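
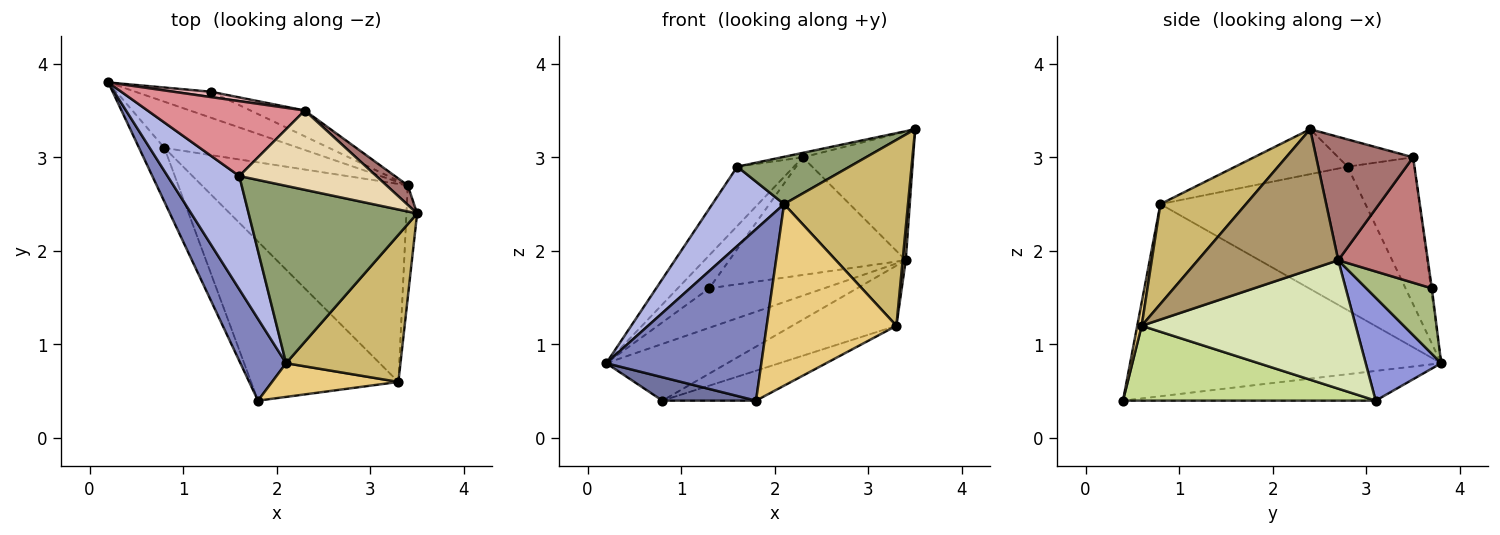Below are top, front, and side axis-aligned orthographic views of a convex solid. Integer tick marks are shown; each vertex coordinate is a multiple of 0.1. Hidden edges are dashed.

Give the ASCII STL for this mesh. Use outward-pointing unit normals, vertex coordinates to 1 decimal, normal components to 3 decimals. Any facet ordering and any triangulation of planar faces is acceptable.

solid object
 facet normal -0.733 -0.271 -0.624
  outer loop
   vertex 0.8 3.1 0.4
   vertex 1.8 0.4 0.4
   vertex 0.2 3.8 0.8
  endloop
 endfacet
 facet normal -0.875 -0.436 0.208
  outer loop
   vertex 2.1 0.8 2.5
   vertex 0.2 3.8 0.8
   vertex 1.8 0.4 0.4
  endloop
 endfacet
 facet normal 0.435 0.698 -0.569
  outer loop
   vertex 3.4 2.7 1.9
   vertex 0.8 3.1 0.4
   vertex 0.2 3.8 0.8
  endloop
 endfacet
 facet normal -0.854 -0.299 0.427
  outer loop
   vertex 1.6 2.8 2.9
   vertex 0.2 3.8 0.8
   vertex 2.1 0.8 2.5
  endloop
 endfacet
 facet normal -0.250 -0.250 0.936
  outer loop
   vertex 1.6 2.8 2.9
   vertex 2.1 0.8 2.5
   vertex 3.5 2.4 3.3
  endloop
 endfacet
 facet normal 0.430 0.754 -0.497
  outer loop
   vertex 1.3 3.7 1.6
   vertex 3.4 2.7 1.9
   vertex 0.2 3.8 0.8
  endloop
 endfacet
 facet normal 0.447 0.165 -0.879
  outer loop
   vertex 3.3 0.6 1.2
   vertex 1.8 0.4 0.4
   vertex 0.8 3.1 0.4
  endloop
 endfacet
 facet normal 0.512 0.249 -0.822
  outer loop
   vertex 3.3 0.6 1.2
   vertex 0.8 3.1 0.4
   vertex 3.4 2.7 1.9
  endloop
 endfacet
 facet normal 0.997 -0.022 -0.076
  outer loop
   vertex 3.3 0.6 1.2
   vertex 3.4 2.7 1.9
   vertex 3.5 2.4 3.3
  endloop
 endfacet
 facet normal 0.476 -0.690 0.546
  outer loop
   vertex 3.3 0.6 1.2
   vertex 3.5 2.4 3.3
   vertex 2.1 0.8 2.5
  endloop
 endfacet
 facet normal 0.034 -0.983 0.182
  outer loop
   vertex 3.3 0.6 1.2
   vertex 2.1 0.8 2.5
   vertex 1.8 0.4 0.4
  endloop
 endfacet
 facet normal -0.195 0.055 0.979
  outer loop
   vertex 2.3 3.5 3.0
   vertex 1.6 2.8 2.9
   vertex 3.5 2.4 3.3
  endloop
 endfacet
 facet normal 0.656 0.746 0.113
  outer loop
   vertex 2.3 3.5 3.0
   vertex 3.5 2.4 3.3
   vertex 3.4 2.7 1.9
  endloop
 endfacet
 facet normal 0.444 0.875 -0.192
  outer loop
   vertex 2.3 3.5 3.0
   vertex 3.4 2.7 1.9
   vertex 1.3 3.7 1.6
  endloop
 endfacet
 facet normal -0.591 0.501 0.632
  outer loop
   vertex 2.3 3.5 3.0
   vertex 0.2 3.8 0.8
   vertex 1.6 2.8 2.9
  endloop
 endfacet
 facet normal -0.027 0.987 0.160
  outer loop
   vertex 2.3 3.5 3.0
   vertex 1.3 3.7 1.6
   vertex 0.2 3.8 0.8
  endloop
 endfacet
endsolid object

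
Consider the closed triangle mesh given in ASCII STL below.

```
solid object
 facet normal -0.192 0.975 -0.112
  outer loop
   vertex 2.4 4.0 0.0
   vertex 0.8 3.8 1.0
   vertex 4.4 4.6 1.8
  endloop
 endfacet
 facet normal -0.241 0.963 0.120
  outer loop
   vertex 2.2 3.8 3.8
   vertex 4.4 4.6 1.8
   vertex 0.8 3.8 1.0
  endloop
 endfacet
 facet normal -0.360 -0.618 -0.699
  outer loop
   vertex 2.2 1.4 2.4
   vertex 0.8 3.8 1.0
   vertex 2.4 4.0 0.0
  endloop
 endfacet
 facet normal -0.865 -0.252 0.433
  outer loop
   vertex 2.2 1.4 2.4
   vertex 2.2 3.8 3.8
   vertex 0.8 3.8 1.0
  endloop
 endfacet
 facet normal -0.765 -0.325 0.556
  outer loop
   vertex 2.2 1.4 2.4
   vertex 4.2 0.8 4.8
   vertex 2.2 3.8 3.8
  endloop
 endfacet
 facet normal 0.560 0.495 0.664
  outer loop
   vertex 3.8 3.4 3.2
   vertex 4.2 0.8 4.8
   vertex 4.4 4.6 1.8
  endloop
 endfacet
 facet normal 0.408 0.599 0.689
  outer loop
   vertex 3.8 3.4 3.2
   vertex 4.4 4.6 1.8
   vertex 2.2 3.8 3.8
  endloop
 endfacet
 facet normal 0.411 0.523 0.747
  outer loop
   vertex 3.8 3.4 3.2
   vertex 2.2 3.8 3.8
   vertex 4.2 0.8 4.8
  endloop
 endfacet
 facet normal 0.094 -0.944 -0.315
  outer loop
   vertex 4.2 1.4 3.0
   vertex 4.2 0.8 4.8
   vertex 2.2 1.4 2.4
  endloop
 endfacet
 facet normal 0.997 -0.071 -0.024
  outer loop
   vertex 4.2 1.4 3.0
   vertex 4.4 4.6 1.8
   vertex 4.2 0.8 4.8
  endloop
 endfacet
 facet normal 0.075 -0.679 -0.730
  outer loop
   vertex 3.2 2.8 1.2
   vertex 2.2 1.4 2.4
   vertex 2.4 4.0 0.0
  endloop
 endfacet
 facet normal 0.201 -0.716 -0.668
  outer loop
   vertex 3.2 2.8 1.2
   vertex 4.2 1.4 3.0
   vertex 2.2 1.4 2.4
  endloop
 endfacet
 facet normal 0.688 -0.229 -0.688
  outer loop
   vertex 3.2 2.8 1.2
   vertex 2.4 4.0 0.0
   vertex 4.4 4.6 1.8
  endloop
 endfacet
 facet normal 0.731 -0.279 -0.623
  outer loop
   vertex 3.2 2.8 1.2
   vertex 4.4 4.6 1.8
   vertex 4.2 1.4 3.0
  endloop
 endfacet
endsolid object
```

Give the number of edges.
21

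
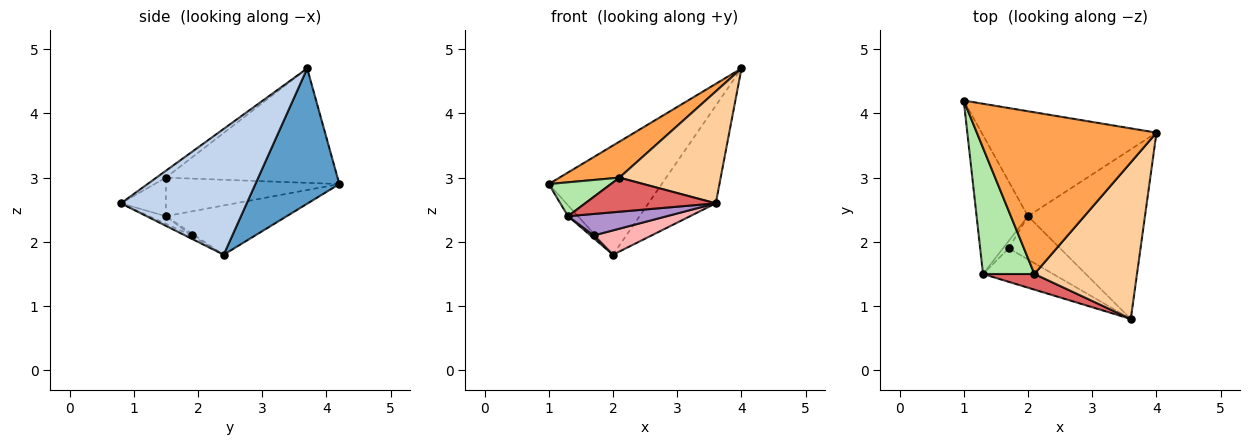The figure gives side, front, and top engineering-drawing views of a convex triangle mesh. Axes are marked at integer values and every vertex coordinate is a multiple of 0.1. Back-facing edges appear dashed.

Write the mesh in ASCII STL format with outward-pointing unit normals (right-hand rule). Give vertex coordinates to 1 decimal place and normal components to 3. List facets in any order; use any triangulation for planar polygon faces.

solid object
 facet normal 0.472 0.636 -0.611
  outer loop
   vertex 2.0 2.4 1.8
   vertex 1.0 4.2 2.9
   vertex 4.0 3.7 4.7
  endloop
 endfacet
 facet normal 0.682 0.365 -0.634
  outer loop
   vertex 2.0 2.4 1.8
   vertex 4.0 3.7 4.7
   vertex 3.6 0.8 2.6
  endloop
 endfacet
 facet normal -0.528 -0.184 0.829
  outer loop
   vertex 2.1 1.5 3.0
   vertex 4.0 3.7 4.7
   vertex 1.0 4.2 2.9
  endloop
 endfacet
 facet normal -0.054 -0.581 0.812
  outer loop
   vertex 2.1 1.5 3.0
   vertex 3.6 0.8 2.6
   vertex 4.0 3.7 4.7
  endloop
 endfacet
 facet normal -0.691 0.057 -0.721
  outer loop
   vertex 1.3 1.5 2.4
   vertex 1.0 4.2 2.9
   vertex 2.0 2.4 1.8
  endloop
 endfacet
 facet normal -0.587 -0.210 0.782
  outer loop
   vertex 1.3 1.5 2.4
   vertex 2.1 1.5 3.0
   vertex 1.0 4.2 2.9
  endloop
 endfacet
 facet normal -0.299 -0.867 0.398
  outer loop
   vertex 1.3 1.5 2.4
   vertex 3.6 0.8 2.6
   vertex 2.1 1.5 3.0
  endloop
 endfacet
 facet normal -0.054 -0.490 -0.870
  outer loop
   vertex 1.7 1.9 2.1
   vertex 2.0 2.4 1.8
   vertex 3.6 0.8 2.6
  endloop
 endfacet
 facet normal -0.091 -0.538 -0.838
  outer loop
   vertex 1.7 1.9 2.1
   vertex 3.6 0.8 2.6
   vertex 1.3 1.5 2.4
  endloop
 endfacet
 facet normal -0.331 -0.331 -0.883
  outer loop
   vertex 1.7 1.9 2.1
   vertex 1.3 1.5 2.4
   vertex 2.0 2.4 1.8
  endloop
 endfacet
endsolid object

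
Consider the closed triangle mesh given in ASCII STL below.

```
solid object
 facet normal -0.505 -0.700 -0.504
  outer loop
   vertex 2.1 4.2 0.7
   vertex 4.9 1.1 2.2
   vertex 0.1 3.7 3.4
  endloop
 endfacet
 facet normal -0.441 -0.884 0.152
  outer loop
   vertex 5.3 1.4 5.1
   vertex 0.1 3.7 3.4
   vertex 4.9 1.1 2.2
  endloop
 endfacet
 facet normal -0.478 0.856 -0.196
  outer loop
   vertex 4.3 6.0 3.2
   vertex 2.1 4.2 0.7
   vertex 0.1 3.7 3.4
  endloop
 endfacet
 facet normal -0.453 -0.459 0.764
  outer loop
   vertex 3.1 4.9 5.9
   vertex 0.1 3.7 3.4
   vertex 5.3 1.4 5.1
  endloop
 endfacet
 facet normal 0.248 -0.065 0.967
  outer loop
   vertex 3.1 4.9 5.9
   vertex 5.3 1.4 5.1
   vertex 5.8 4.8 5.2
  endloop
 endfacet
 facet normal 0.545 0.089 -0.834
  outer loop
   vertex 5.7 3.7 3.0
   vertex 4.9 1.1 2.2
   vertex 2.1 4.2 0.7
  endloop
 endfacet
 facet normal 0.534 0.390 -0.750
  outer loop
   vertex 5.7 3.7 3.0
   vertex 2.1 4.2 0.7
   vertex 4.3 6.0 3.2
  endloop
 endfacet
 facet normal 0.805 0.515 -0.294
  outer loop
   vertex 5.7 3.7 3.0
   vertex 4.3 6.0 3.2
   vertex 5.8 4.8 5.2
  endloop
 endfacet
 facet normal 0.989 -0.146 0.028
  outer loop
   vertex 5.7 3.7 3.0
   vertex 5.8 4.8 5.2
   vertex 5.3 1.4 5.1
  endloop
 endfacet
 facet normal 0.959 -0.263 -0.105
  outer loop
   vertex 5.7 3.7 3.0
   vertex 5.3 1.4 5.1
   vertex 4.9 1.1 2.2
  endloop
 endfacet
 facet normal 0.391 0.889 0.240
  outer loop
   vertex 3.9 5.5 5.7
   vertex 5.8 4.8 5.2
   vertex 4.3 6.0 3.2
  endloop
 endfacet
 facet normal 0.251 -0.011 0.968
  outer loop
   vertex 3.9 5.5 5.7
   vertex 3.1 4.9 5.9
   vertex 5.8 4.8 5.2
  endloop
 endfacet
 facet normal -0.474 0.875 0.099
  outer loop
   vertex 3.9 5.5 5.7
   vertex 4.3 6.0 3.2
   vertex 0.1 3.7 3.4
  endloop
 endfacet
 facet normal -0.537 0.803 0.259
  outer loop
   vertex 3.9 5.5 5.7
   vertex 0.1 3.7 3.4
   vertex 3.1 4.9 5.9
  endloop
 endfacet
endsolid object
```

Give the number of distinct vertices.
9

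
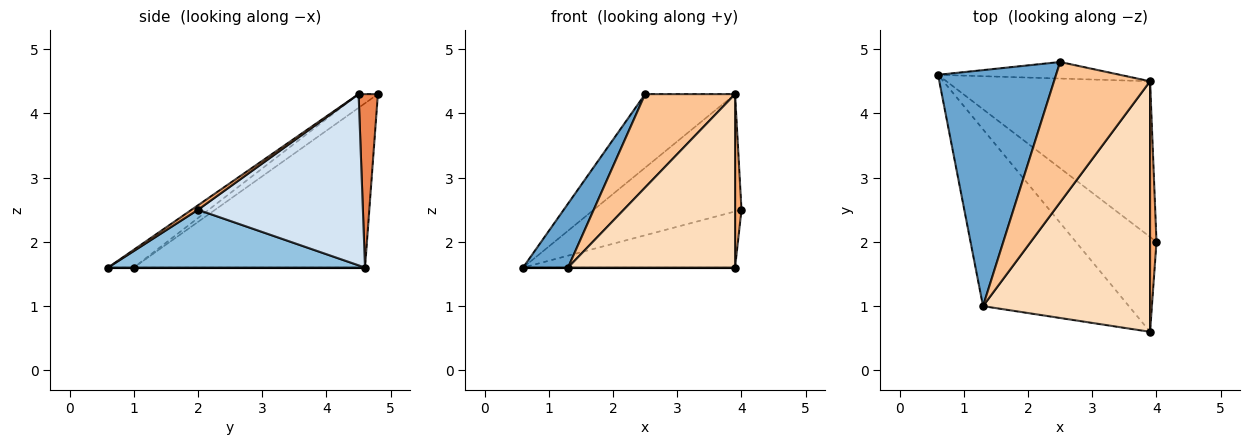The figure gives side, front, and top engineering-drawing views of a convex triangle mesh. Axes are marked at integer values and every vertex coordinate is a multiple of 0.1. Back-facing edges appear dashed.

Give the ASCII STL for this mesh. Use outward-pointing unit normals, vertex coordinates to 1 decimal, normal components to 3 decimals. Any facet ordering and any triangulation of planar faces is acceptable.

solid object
 facet normal -0.802 -0.156 0.576
  outer loop
   vertex 2.5 4.8 4.3
   vertex 0.6 4.6 1.6
   vertex 1.3 1.0 1.6
  endloop
 endfacet
 facet normal 0.525 0.433 -0.732
  outer loop
   vertex 3.9 0.6 1.6
   vertex 0.6 4.6 1.6
   vertex 4.0 2.0 2.5
  endloop
 endfacet
 facet normal 0.000 0.000 -1.000
  outer loop
   vertex 3.9 0.6 1.6
   vertex 1.3 1.0 1.6
   vertex 0.6 4.6 1.6
  endloop
 endfacet
 facet normal 0.558 0.500 -0.663
  outer loop
   vertex 3.9 4.5 4.3
   vertex 4.0 2.0 2.5
   vertex 0.6 4.6 1.6
  endloop
 endfacet
 facet normal 0.205 0.955 -0.215
  outer loop
   vertex 3.9 4.5 4.3
   vertex 0.6 4.6 1.6
   vertex 2.5 4.8 4.3
  endloop
 endfacet
 facet normal 0.495 -0.495 0.715
  outer loop
   vertex 3.9 4.5 4.3
   vertex 3.9 0.6 1.6
   vertex 4.0 2.0 2.5
  endloop
 endfacet
 facet normal -0.118 -0.550 0.827
  outer loop
   vertex 3.9 4.5 4.3
   vertex 2.5 4.8 4.3
   vertex 1.3 1.0 1.6
  endloop
 endfacet
 facet normal -0.087 -0.567 0.819
  outer loop
   vertex 3.9 4.5 4.3
   vertex 1.3 1.0 1.6
   vertex 3.9 0.6 1.6
  endloop
 endfacet
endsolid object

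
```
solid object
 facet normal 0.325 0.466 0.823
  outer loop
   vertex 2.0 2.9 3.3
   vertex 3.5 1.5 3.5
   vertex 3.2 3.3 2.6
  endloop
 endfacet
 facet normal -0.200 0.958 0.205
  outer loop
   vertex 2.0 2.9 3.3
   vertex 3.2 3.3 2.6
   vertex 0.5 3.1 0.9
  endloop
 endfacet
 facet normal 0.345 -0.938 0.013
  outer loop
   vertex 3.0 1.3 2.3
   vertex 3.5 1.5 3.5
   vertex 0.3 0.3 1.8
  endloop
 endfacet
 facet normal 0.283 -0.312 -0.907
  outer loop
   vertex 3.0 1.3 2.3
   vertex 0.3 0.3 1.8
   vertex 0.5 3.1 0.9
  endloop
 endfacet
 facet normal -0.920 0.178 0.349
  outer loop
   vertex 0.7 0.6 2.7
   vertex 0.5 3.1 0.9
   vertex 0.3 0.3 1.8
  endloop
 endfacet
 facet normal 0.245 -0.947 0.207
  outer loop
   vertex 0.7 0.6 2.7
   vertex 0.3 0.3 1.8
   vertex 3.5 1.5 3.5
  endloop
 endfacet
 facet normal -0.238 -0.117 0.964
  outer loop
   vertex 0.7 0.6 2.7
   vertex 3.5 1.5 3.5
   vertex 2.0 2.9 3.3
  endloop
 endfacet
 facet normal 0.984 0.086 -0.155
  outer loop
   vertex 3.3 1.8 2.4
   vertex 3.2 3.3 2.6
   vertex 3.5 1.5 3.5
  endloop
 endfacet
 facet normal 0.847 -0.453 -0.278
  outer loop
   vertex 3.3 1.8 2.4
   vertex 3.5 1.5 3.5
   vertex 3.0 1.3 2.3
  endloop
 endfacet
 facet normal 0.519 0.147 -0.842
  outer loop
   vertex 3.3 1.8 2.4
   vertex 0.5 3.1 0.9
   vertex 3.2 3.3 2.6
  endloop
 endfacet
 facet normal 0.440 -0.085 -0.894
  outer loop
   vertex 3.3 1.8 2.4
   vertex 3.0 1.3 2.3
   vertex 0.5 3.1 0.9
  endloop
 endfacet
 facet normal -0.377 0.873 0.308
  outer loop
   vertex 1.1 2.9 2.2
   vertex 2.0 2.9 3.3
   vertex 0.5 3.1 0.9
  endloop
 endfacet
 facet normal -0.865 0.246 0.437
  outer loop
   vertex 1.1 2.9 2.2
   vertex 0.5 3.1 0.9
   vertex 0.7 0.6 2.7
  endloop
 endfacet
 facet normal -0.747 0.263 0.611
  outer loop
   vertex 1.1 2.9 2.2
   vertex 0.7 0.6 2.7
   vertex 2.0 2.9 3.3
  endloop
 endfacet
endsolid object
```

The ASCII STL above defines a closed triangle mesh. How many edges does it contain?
21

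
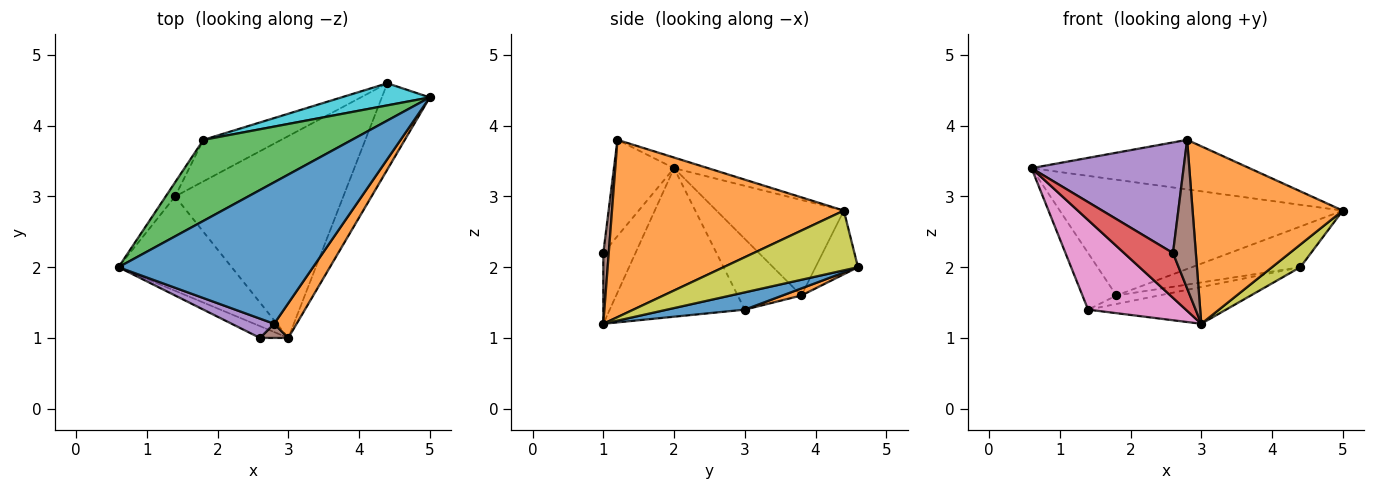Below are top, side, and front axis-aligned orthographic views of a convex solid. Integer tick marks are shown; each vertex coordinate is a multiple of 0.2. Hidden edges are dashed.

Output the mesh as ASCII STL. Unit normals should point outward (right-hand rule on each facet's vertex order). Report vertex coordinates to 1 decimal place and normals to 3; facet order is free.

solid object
 facet normal -0.051 0.330 0.943
  outer loop
   vertex 2.8 1.2 3.8
   vertex 5.0 4.4 2.8
   vertex 0.6 2.0 3.4
  endloop
 endfacet
 facet normal 0.835 -0.541 0.106
  outer loop
   vertex 2.8 1.2 3.8
   vertex 3.0 1.0 1.2
   vertex 5.0 4.4 2.8
  endloop
 endfacet
 facet normal -0.346 0.769 0.538
  outer loop
   vertex 1.8 3.8 1.6
   vertex 0.6 2.0 3.4
   vertex 5.0 4.4 2.8
  endloop
 endfacet
 facet normal -0.537 -0.816 -0.215
  outer loop
   vertex 2.6 1.0 2.2
   vertex 0.6 2.0 3.4
   vertex 3.0 1.0 1.2
  endloop
 endfacet
 facet normal -0.363 -0.918 0.160
  outer loop
   vertex 2.6 1.0 2.2
   vertex 2.8 1.2 3.8
   vertex 0.6 2.0 3.4
  endloop
 endfacet
 facet normal 0.231 -0.969 0.092
  outer loop
   vertex 2.6 1.0 2.2
   vertex 3.0 1.0 1.2
   vertex 2.8 1.2 3.8
  endloop
 endfacet
 facet normal -0.689 -0.499 -0.525
  outer loop
   vertex 1.4 3.0 1.4
   vertex 3.0 1.0 1.2
   vertex 0.6 2.0 3.4
  endloop
 endfacet
 facet normal -0.876 0.467 -0.117
  outer loop
   vertex 1.4 3.0 1.4
   vertex 0.6 2.0 3.4
   vertex 1.8 3.8 1.6
  endloop
 endfacet
 facet normal 0.770 -0.162 -0.618
  outer loop
   vertex 4.4 4.6 2.0
   vertex 5.0 4.4 2.8
   vertex 3.0 1.0 1.2
  endloop
 endfacet
 facet normal -0.325 0.831 0.452
  outer loop
   vertex 4.4 4.6 2.0
   vertex 1.8 3.8 1.6
   vertex 5.0 4.4 2.8
  endloop
 endfacet
 facet normal 0.101 0.178 -0.979
  outer loop
   vertex 4.4 4.6 2.0
   vertex 3.0 1.0 1.2
   vertex 1.4 3.0 1.4
  endloop
 endfacet
 facet normal 0.089 0.200 -0.976
  outer loop
   vertex 4.4 4.6 2.0
   vertex 1.4 3.0 1.4
   vertex 1.8 3.8 1.6
  endloop
 endfacet
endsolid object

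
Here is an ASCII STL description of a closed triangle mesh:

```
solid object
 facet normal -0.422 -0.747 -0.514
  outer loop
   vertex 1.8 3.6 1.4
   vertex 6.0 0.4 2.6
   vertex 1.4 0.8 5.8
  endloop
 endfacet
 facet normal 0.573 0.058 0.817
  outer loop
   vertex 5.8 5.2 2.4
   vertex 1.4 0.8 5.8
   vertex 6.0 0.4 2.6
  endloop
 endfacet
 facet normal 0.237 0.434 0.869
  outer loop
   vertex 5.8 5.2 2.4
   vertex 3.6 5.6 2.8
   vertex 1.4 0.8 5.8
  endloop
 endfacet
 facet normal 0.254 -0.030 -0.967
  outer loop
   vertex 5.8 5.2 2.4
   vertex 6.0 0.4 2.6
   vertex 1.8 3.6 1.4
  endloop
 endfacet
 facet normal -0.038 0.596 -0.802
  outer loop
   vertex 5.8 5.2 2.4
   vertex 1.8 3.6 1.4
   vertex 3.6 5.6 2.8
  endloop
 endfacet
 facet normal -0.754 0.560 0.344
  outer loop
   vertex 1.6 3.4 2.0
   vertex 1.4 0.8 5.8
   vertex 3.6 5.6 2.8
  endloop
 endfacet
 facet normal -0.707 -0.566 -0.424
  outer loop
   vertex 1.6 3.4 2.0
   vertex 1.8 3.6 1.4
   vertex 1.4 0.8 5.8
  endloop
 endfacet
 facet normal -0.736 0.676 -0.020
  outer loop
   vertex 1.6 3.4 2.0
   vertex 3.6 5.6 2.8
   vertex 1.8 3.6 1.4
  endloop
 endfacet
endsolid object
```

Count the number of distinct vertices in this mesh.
6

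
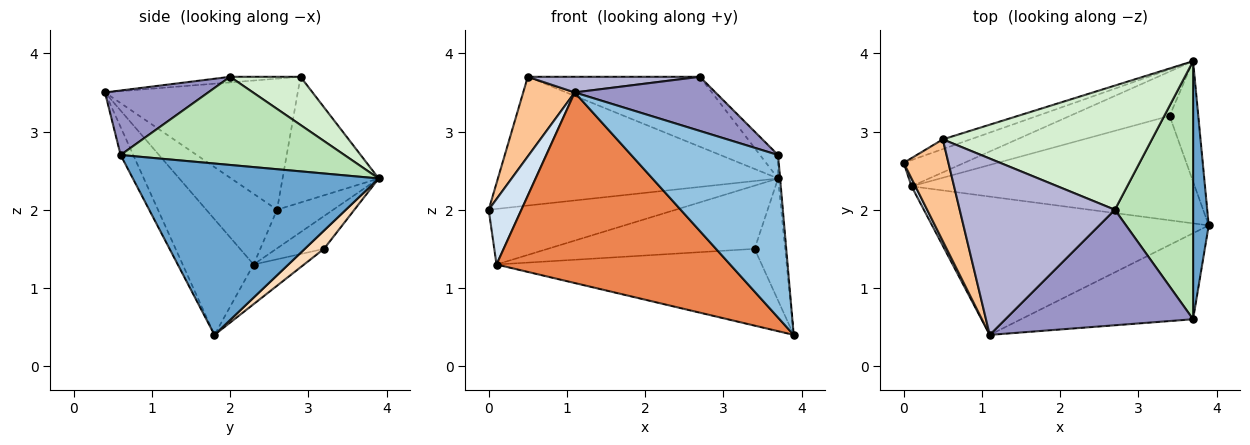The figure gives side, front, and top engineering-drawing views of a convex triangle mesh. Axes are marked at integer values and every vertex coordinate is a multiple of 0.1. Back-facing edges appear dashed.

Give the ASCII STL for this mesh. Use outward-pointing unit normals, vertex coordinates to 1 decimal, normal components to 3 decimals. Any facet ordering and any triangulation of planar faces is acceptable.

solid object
 facet normal 0.996 0.008 0.091
  outer loop
   vertex 3.7 0.6 2.7
   vertex 3.9 1.8 0.4
   vertex 3.7 3.9 2.4
  endloop
 endfacet
 facet normal -0.076 -0.881 -0.466
  outer loop
   vertex 3.7 0.6 2.7
   vertex 1.1 0.4 3.5
   vertex 3.9 1.8 0.4
  endloop
 endfacet
 facet normal -0.262 0.873 -0.412
  outer loop
   vertex 0.1 2.3 1.3
   vertex 0.0 2.6 2.0
   vertex 3.7 3.9 2.4
  endloop
 endfacet
 facet normal -0.907 -0.419 0.050
  outer loop
   vertex 0.1 2.3 1.3
   vertex 1.1 0.4 3.5
   vertex 0.0 2.6 2.0
  endloop
 endfacet
 facet normal -0.239 -0.786 -0.570
  outer loop
   vertex 0.1 2.3 1.3
   vertex 3.9 1.8 0.4
   vertex 1.1 0.4 3.5
  endloop
 endfacet
 facet normal -0.324 0.943 -0.071
  outer loop
   vertex 0.5 2.9 3.7
   vertex 3.7 3.9 2.4
   vertex 0.0 2.6 2.0
  endloop
 endfacet
 facet normal -0.917 -0.245 0.313
  outer loop
   vertex 0.5 2.9 3.7
   vertex 0.0 2.6 2.0
   vertex 1.1 0.4 3.5
  endloop
 endfacet
 facet normal 0.408 0.650 -0.641
  outer loop
   vertex 3.4 3.2 1.5
   vertex 3.7 3.9 2.4
   vertex 3.9 1.8 0.4
  endloop
 endfacet
 facet normal -0.112 0.589 -0.800
  outer loop
   vertex 3.4 3.2 1.5
   vertex 3.9 1.8 0.4
   vertex 0.1 2.3 1.3
  endloop
 endfacet
 facet normal -0.185 0.805 -0.564
  outer loop
   vertex 3.4 3.2 1.5
   vertex 0.1 2.3 1.3
   vertex 3.7 3.9 2.4
  endloop
 endfacet
 facet normal 0.747 0.060 0.662
  outer loop
   vertex 2.7 2.0 3.7
   vertex 3.7 0.6 2.7
   vertex 3.7 3.9 2.4
  endloop
 endfacet
 facet normal 0.197 0.481 0.854
  outer loop
   vertex 2.7 2.0 3.7
   vertex 3.7 3.9 2.4
   vertex 0.5 2.9 3.7
  endloop
 endfacet
 facet normal 0.297 -0.405 0.865
  outer loop
   vertex 2.7 2.0 3.7
   vertex 1.1 0.4 3.5
   vertex 3.7 0.6 2.7
  endloop
 endfacet
 facet normal -0.036 -0.088 0.995
  outer loop
   vertex 2.7 2.0 3.7
   vertex 0.5 2.9 3.7
   vertex 1.1 0.4 3.5
  endloop
 endfacet
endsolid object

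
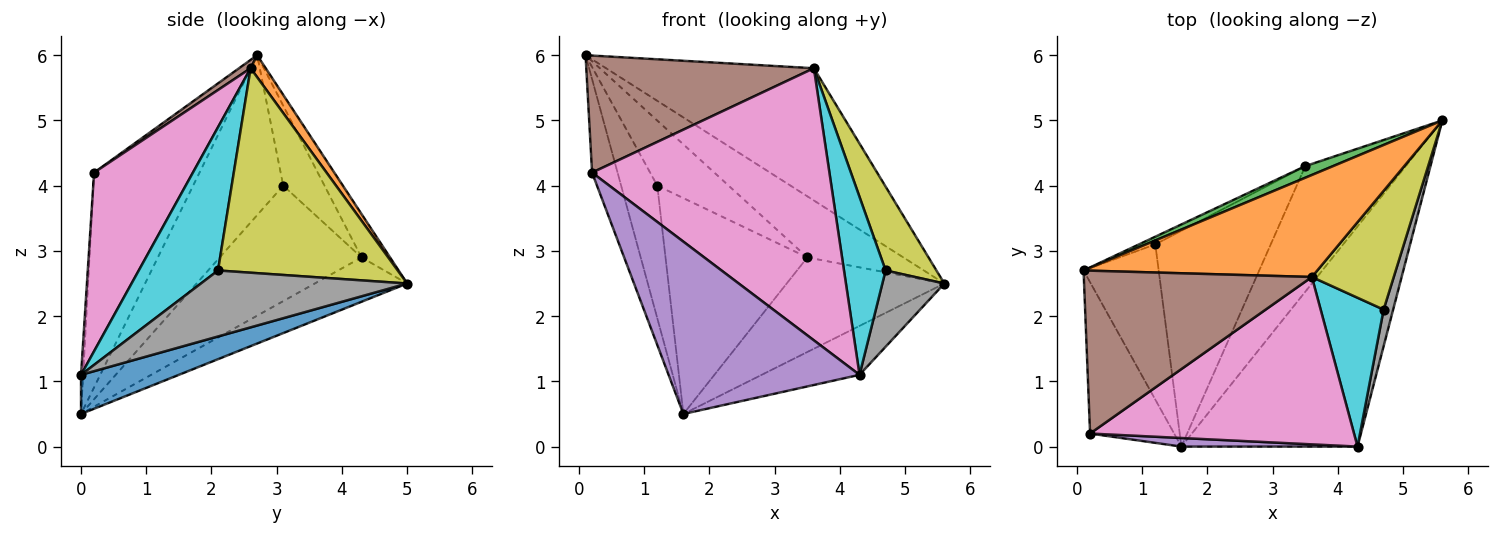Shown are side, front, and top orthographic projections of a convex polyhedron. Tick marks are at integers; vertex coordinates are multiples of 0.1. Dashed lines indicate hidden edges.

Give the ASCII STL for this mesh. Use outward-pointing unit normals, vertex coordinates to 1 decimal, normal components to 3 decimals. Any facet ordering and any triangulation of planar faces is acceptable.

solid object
 facet normal 0.212 0.212 -0.954
  outer loop
   vertex 1.6 0.0 0.5
   vertex 5.6 5.0 2.5
   vertex 4.3 0.0 1.1
  endloop
 endfacet
 facet normal 0.057 0.791 0.610
  outer loop
   vertex 3.6 2.6 5.8
   vertex 5.6 5.0 2.5
   vertex 0.1 2.7 6.0
  endloop
 endfacet
 facet normal -0.851 0.341 -0.400
  outer loop
   vertex 1.2 3.1 4.0
   vertex 1.6 0.0 0.5
   vertex 0.1 2.7 6.0
  endloop
 endfacet
 facet normal -0.908 0.220 -0.356
  outer loop
   vertex 0.2 0.2 4.2
   vertex 0.1 2.7 6.0
   vertex 1.6 0.0 0.5
  endloop
 endfacet
 facet normal -0.011 -0.999 0.050
  outer loop
   vertex 0.2 0.2 4.2
   vertex 1.6 0.0 0.5
   vertex 4.3 0.0 1.1
  endloop
 endfacet
 facet normal 0.030 -0.583 0.812
  outer loop
   vertex 0.2 0.2 4.2
   vertex 3.6 2.6 5.8
   vertex 0.1 2.7 6.0
  endloop
 endfacet
 facet normal 0.334 -0.803 0.494
  outer loop
   vertex 0.2 0.2 4.2
   vertex 4.3 0.0 1.1
   vertex 3.6 2.6 5.8
  endloop
 endfacet
 facet normal 0.949 -0.285 0.137
  outer loop
   vertex 4.7 2.1 2.7
   vertex 4.3 0.0 1.1
   vertex 5.6 5.0 2.5
  endloop
 endfacet
 facet normal 0.898 -0.254 0.360
  outer loop
   vertex 4.7 2.1 2.7
   vertex 5.6 5.0 2.5
   vertex 3.6 2.6 5.8
  endloop
 endfacet
 facet normal 0.825 -0.433 0.363
  outer loop
   vertex 4.7 2.1 2.7
   vertex 3.6 2.6 5.8
   vertex 4.3 0.0 1.1
  endloop
 endfacet
 facet normal -0.333 0.567 -0.753
  outer loop
   vertex 3.5 4.3 2.9
   vertex 5.6 5.0 2.5
   vertex 1.6 0.0 0.5
  endloop
 endfacet
 facet normal -0.577 0.577 -0.577
  outer loop
   vertex 3.5 4.3 2.9
   vertex 1.6 0.0 0.5
   vertex 1.2 3.1 4.0
  endloop
 endfacet
 facet normal -0.280 0.943 0.179
  outer loop
   vertex 3.5 4.3 2.9
   vertex 0.1 2.7 6.0
   vertex 5.6 5.0 2.5
  endloop
 endfacet
 facet normal -0.498 0.861 -0.102
  outer loop
   vertex 3.5 4.3 2.9
   vertex 1.2 3.1 4.0
   vertex 0.1 2.7 6.0
  endloop
 endfacet
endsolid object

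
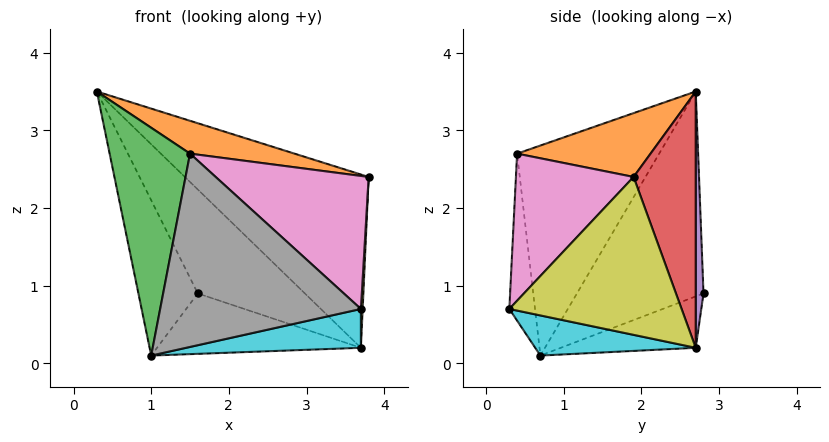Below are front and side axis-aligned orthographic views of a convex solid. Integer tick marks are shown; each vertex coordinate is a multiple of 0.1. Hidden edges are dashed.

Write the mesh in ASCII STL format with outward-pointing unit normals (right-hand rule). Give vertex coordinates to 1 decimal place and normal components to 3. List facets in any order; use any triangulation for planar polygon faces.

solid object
 facet normal -0.830 0.389 -0.400
  outer loop
   vertex 1.6 2.8 0.9
   vertex 1.0 0.7 0.1
   vertex 0.3 2.7 3.5
  endloop
 endfacet
 facet normal 0.252 -0.198 0.947
  outer loop
   vertex 1.5 0.4 2.7
   vertex 3.8 1.9 2.4
   vertex 0.3 2.7 3.5
  endloop
 endfacet
 facet normal -0.865 -0.490 0.110
  outer loop
   vertex 1.5 0.4 2.7
   vertex 0.3 2.7 3.5
   vertex 1.0 0.7 0.1
  endloop
 endfacet
 facet normal 0.304 0.900 0.313
  outer loop
   vertex 3.7 2.7 0.2
   vertex 0.3 2.7 3.5
   vertex 3.8 1.9 2.4
  endloop
 endfacet
 facet normal 0.072 0.995 0.074
  outer loop
   vertex 3.7 2.7 0.2
   vertex 1.6 2.8 0.9
   vertex 0.3 2.7 3.5
  endloop
 endfacet
 facet normal -0.271 0.409 -0.871
  outer loop
   vertex 3.7 2.7 0.2
   vertex 1.0 0.7 0.1
   vertex 1.6 2.8 0.9
  endloop
 endfacet
 facet normal 0.497 -0.646 0.579
  outer loop
   vertex 3.7 0.3 0.7
   vertex 3.8 1.9 2.4
   vertex 1.5 0.4 2.7
  endloop
 endfacet
 facet normal -0.126 -0.988 -0.090
  outer loop
   vertex 3.7 0.3 0.7
   vertex 1.5 0.4 2.7
   vertex 1.0 0.7 0.1
  endloop
 endfacet
 facet normal 0.999 -0.010 -0.049
  outer loop
   vertex 3.7 0.3 0.7
   vertex 3.7 2.7 0.2
   vertex 3.8 1.9 2.4
  endloop
 endfacet
 facet normal 0.184 -0.200 -0.962
  outer loop
   vertex 3.7 0.3 0.7
   vertex 1.0 0.7 0.1
   vertex 3.7 2.7 0.2
  endloop
 endfacet
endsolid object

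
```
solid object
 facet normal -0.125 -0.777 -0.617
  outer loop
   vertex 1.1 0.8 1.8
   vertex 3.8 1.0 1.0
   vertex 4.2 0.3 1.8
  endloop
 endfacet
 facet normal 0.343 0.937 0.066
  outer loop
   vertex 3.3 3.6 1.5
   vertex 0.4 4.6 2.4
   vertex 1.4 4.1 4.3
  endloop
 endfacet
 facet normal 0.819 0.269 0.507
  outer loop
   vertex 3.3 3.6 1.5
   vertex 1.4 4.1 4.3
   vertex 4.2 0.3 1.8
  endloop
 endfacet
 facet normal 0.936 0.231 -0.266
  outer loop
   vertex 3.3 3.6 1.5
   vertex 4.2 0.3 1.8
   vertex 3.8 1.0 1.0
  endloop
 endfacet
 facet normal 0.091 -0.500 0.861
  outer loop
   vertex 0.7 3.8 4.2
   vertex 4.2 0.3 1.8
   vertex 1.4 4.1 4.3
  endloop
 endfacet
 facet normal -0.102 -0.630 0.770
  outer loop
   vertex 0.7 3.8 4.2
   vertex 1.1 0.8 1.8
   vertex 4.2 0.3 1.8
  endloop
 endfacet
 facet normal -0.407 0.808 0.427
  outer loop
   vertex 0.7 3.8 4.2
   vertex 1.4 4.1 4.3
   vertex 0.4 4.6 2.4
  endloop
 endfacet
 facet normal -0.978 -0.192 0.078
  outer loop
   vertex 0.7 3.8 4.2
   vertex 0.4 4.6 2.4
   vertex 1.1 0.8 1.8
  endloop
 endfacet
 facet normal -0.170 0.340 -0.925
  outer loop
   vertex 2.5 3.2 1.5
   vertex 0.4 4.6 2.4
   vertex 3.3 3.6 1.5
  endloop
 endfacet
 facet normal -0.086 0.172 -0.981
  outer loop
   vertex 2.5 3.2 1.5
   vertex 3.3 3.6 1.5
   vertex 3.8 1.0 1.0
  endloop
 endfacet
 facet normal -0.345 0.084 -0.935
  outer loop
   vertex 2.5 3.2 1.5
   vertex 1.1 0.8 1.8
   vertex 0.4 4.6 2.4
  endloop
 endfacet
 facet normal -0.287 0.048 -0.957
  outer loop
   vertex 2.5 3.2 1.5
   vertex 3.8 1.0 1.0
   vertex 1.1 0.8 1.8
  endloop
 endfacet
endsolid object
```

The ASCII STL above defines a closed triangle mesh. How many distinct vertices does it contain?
8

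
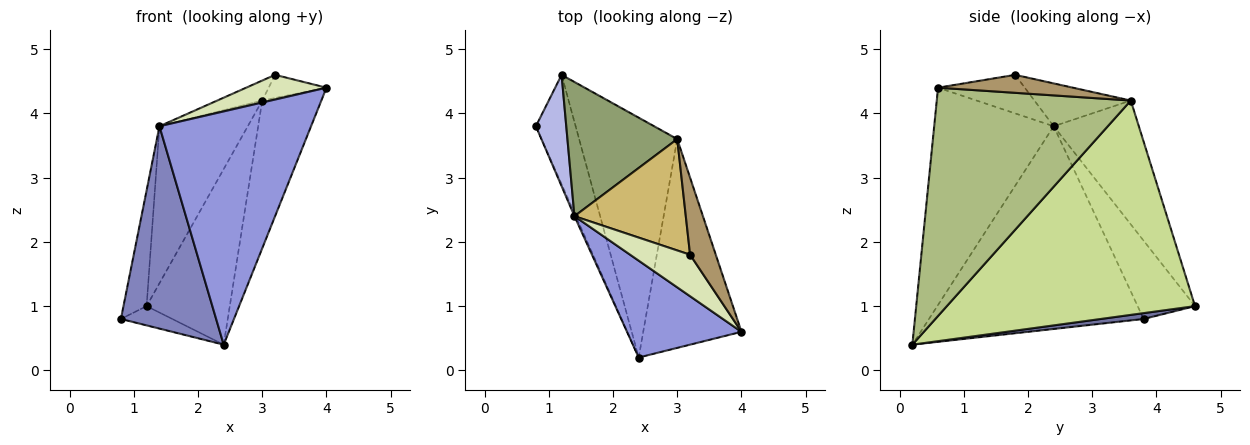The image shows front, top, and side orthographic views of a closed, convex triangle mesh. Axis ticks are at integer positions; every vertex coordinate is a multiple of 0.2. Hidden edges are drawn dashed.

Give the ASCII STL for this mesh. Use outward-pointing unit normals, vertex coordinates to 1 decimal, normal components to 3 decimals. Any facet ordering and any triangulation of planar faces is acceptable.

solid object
 facet normal 0.143 0.172 -0.975
  outer loop
   vertex 1.2 4.6 1.0
   vertex 2.4 0.2 0.4
   vertex 0.8 3.8 0.8
  endloop
 endfacet
 facet normal -0.914 -0.406 -0.006
  outer loop
   vertex 1.4 2.4 3.8
   vertex 0.8 3.8 0.8
   vertex 2.4 0.2 0.4
  endloop
 endfacet
 facet normal -0.588 -0.747 0.310
  outer loop
   vertex 1.4 2.4 3.8
   vertex 2.4 0.2 0.4
   vertex 4.0 0.6 4.4
  endloop
 endfacet
 facet normal -0.873 0.352 0.339
  outer loop
   vertex 1.4 2.4 3.8
   vertex 1.2 4.6 1.0
   vertex 0.8 3.8 0.8
  endloop
 endfacet
 facet normal -0.591 0.613 0.524
  outer loop
   vertex 3.0 3.6 4.2
   vertex 1.2 4.6 1.0
   vertex 1.4 2.4 3.8
  endloop
 endfacet
 facet normal 0.885 0.269 -0.381
  outer loop
   vertex 3.0 3.6 4.2
   vertex 4.0 0.6 4.4
   vertex 2.4 0.2 0.4
  endloop
 endfacet
 facet normal 0.870 0.292 -0.398
  outer loop
   vertex 3.0 3.6 4.2
   vertex 2.4 0.2 0.4
   vertex 1.2 4.6 1.0
  endloop
 endfacet
 facet normal -0.484 -0.448 0.752
  outer loop
   vertex 3.2 1.8 4.6
   vertex 1.4 2.4 3.8
   vertex 4.0 0.6 4.4
  endloop
 endfacet
 facet normal 0.557 0.239 0.796
  outer loop
   vertex 3.2 1.8 4.6
   vertex 4.0 0.6 4.4
   vertex 3.0 3.6 4.2
  endloop
 endfacet
 facet normal -0.354 0.165 0.921
  outer loop
   vertex 3.2 1.8 4.6
   vertex 3.0 3.6 4.2
   vertex 1.4 2.4 3.8
  endloop
 endfacet
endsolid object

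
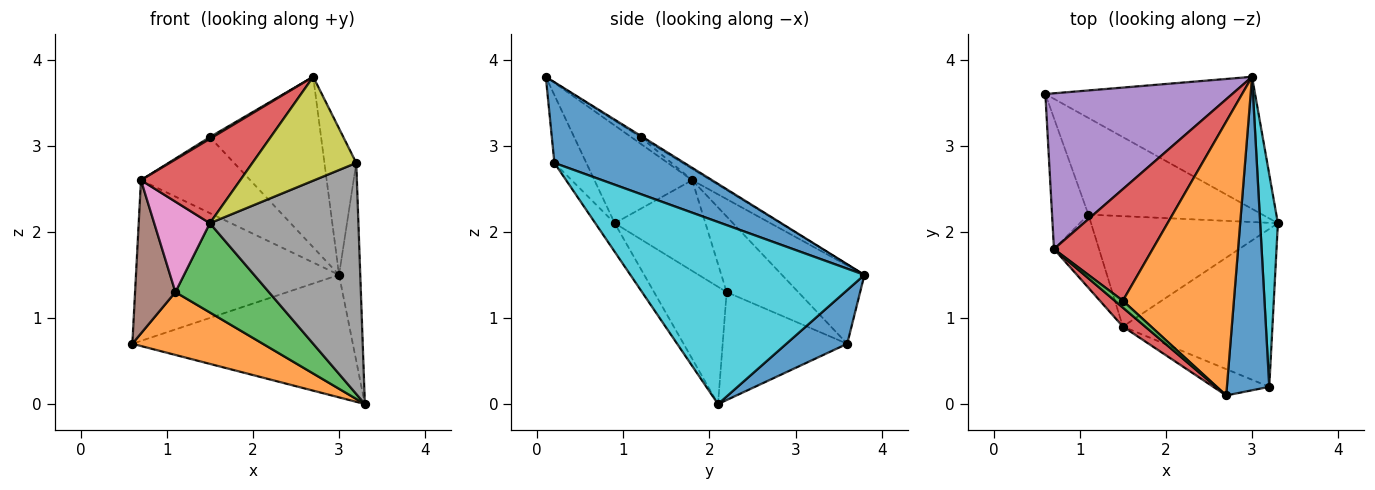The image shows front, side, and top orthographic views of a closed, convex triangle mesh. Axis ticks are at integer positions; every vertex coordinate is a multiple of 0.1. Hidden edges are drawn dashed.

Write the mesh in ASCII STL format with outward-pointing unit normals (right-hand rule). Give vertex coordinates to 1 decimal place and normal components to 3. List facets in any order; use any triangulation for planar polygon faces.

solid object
 facet normal 0.184 0.668 -0.721
  outer loop
   vertex 3.0 3.8 1.5
   vertex 3.3 2.1 0.0
   vertex 0.6 3.6 0.7
  endloop
 endfacet
 facet normal -0.461 -0.484 -0.744
  outer loop
   vertex 1.1 2.2 1.3
   vertex 0.6 3.6 0.7
   vertex 3.3 2.1 0.0
  endloop
 endfacet
 facet normal -0.439 -0.565 -0.699
  outer loop
   vertex 1.1 2.2 1.3
   vertex 3.3 2.1 0.0
   vertex 1.5 0.9 2.1
  endloop
 endfacet
 facet normal -0.693 -0.704 0.158
  outer loop
   vertex 0.7 1.8 2.6
   vertex 1.5 0.9 2.1
   vertex 2.7 0.1 3.8
  endloop
 endfacet
 facet normal -0.280 0.689 0.668
  outer loop
   vertex 0.7 1.8 2.6
   vertex 3.0 3.8 1.5
   vertex 0.6 3.6 0.7
  endloop
 endfacet
 facet normal -0.804 -0.453 -0.387
  outer loop
   vertex 0.7 1.8 2.6
   vertex 0.6 3.6 0.7
   vertex 1.1 2.2 1.3
  endloop
 endfacet
 facet normal -0.785 -0.481 -0.390
  outer loop
   vertex 0.7 1.8 2.6
   vertex 1.1 2.2 1.3
   vertex 1.5 0.9 2.1
  endloop
 endfacet
 facet normal -0.107 -0.821 -0.561
  outer loop
   vertex 3.2 0.2 2.8
   vertex 1.5 0.9 2.1
   vertex 3.3 2.1 0.0
  endloop
 endfacet
 facet normal -0.285 -0.929 -0.236
  outer loop
   vertex 3.2 0.2 2.8
   vertex 2.7 0.1 3.8
   vertex 1.5 0.9 2.1
  endloop
 endfacet
 facet normal 0.991 0.090 0.096
  outer loop
   vertex 3.2 0.2 2.8
   vertex 3.3 2.1 0.0
   vertex 3.0 3.8 1.5
  endloop
 endfacet
 facet normal 0.865 0.212 0.454
  outer loop
   vertex 3.2 0.2 2.8
   vertex 3.0 3.8 1.5
   vertex 2.7 0.1 3.8
  endloop
 endfacet
 facet normal -0.011 0.529 0.849
  outer loop
   vertex 1.5 1.2 3.1
   vertex 2.7 0.1 3.8
   vertex 3.0 3.8 1.5
  endloop
 endfacet
 facet normal -0.619 -0.190 0.762
  outer loop
   vertex 1.5 1.2 3.1
   vertex 0.7 1.8 2.6
   vertex 2.7 0.1 3.8
  endloop
 endfacet
 facet normal -0.094 0.561 0.823
  outer loop
   vertex 1.5 1.2 3.1
   vertex 3.0 3.8 1.5
   vertex 0.7 1.8 2.6
  endloop
 endfacet
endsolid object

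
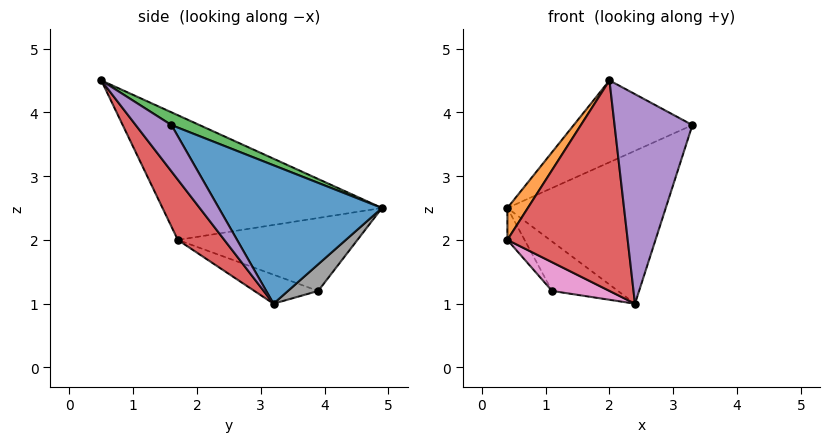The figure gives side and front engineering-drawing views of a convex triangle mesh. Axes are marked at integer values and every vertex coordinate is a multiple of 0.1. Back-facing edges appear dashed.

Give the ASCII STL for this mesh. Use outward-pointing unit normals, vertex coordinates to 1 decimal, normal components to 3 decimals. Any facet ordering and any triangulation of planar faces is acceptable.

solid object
 facet normal 0.708 0.687 0.165
  outer loop
   vertex 2.4 3.2 1.0
   vertex 0.4 4.9 2.5
   vertex 3.3 1.6 3.8
  endloop
 endfacet
 facet normal -0.857 -0.080 0.510
  outer loop
   vertex 2.0 0.5 4.5
   vertex 0.4 4.9 2.5
   vertex 0.4 1.7 2.0
  endloop
 endfacet
 facet normal 0.105 0.443 0.890
  outer loop
   vertex 2.0 0.5 4.5
   vertex 3.3 1.6 3.8
   vertex 0.4 4.9 2.5
  endloop
 endfacet
 facet normal 0.298 -0.772 -0.561
  outer loop
   vertex 2.0 0.5 4.5
   vertex 0.4 1.7 2.0
   vertex 2.4 3.2 1.0
  endloop
 endfacet
 facet normal 0.349 -0.761 -0.547
  outer loop
   vertex 2.0 0.5 4.5
   vertex 2.4 3.2 1.0
   vertex 3.3 1.6 3.8
  endloop
 endfacet
 facet normal -0.850 0.081 -0.520
  outer loop
   vertex 1.1 3.9 1.2
   vertex 0.4 1.7 2.0
   vertex 0.4 4.9 2.5
  endloop
 endfacet
 facet normal -0.277 -0.249 -0.928
  outer loop
   vertex 1.1 3.9 1.2
   vertex 2.4 3.2 1.0
   vertex 0.4 1.7 2.0
  endloop
 endfacet
 facet normal 0.376 0.821 -0.429
  outer loop
   vertex 1.1 3.9 1.2
   vertex 0.4 4.9 2.5
   vertex 2.4 3.2 1.0
  endloop
 endfacet
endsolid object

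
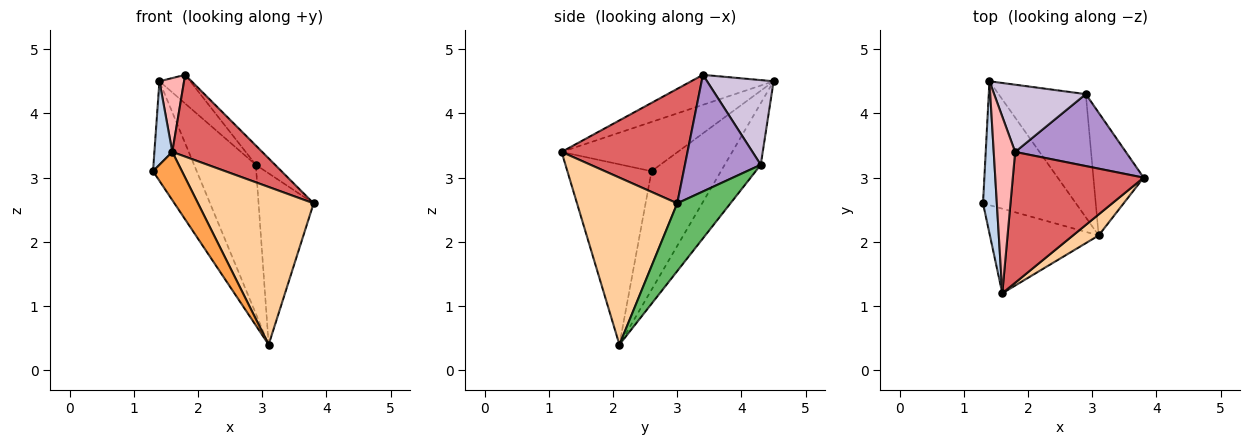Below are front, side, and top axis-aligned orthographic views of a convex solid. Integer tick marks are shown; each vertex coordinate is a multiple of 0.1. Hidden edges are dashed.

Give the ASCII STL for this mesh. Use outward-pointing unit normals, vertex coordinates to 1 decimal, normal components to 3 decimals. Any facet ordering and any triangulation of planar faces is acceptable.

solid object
 facet normal -0.705 0.444 -0.552
  outer loop
   vertex 3.1 2.1 0.4
   vertex 1.3 2.6 3.1
   vertex 1.4 4.5 4.5
  endloop
 endfacet
 facet normal -0.952 -0.147 0.267
  outer loop
   vertex 1.6 1.2 3.4
   vertex 1.4 4.5 4.5
   vertex 1.3 2.6 3.1
  endloop
 endfacet
 facet normal -0.822 -0.282 -0.495
  outer loop
   vertex 1.6 1.2 3.4
   vertex 1.3 2.6 3.1
   vertex 3.1 2.1 0.4
  endloop
 endfacet
 facet normal 0.652 -0.752 0.100
  outer loop
   vertex 1.6 1.2 3.4
   vertex 3.1 2.1 0.4
   vertex 3.8 3.0 2.6
  endloop
 endfacet
 facet normal 0.618 0.639 -0.458
  outer loop
   vertex 2.9 4.3 3.2
   vertex 3.8 3.0 2.6
   vertex 3.1 2.1 0.4
  endloop
 endfacet
 facet normal -0.410 0.703 -0.581
  outer loop
   vertex 2.9 4.3 3.2
   vertex 3.1 2.1 0.4
   vertex 1.4 4.5 4.5
  endloop
 endfacet
 facet normal 0.596 -0.426 0.681
  outer loop
   vertex 1.8 3.4 4.6
   vertex 1.6 1.2 3.4
   vertex 3.8 3.0 2.6
  endloop
 endfacet
 facet normal -0.791 -0.236 0.565
  outer loop
   vertex 1.8 3.4 4.6
   vertex 1.4 4.5 4.5
   vertex 1.6 1.2 3.4
  endloop
 endfacet
 facet normal 0.713 0.181 0.677
  outer loop
   vertex 1.8 3.4 4.6
   vertex 3.8 3.0 2.6
   vertex 2.9 4.3 3.2
  endloop
 endfacet
 facet normal 0.647 0.299 0.701
  outer loop
   vertex 1.8 3.4 4.6
   vertex 2.9 4.3 3.2
   vertex 1.4 4.5 4.5
  endloop
 endfacet
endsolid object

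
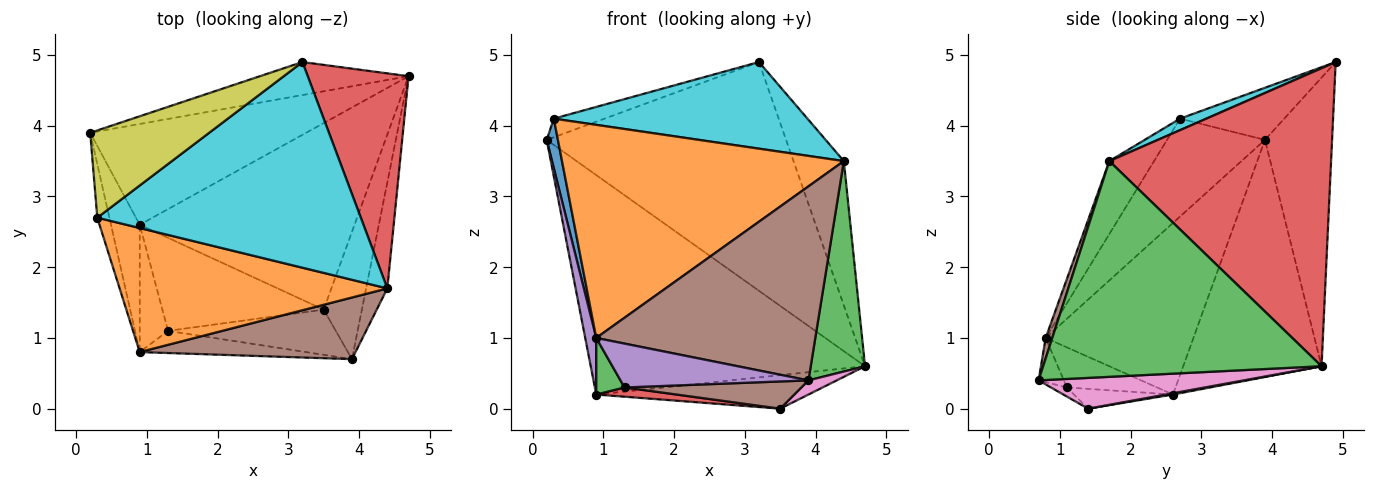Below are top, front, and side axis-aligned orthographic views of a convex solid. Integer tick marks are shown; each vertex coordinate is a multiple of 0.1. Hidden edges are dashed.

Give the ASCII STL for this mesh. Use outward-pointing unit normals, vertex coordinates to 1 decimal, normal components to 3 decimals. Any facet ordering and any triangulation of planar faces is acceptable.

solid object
 facet normal -0.267 0.954 -0.138
  outer loop
   vertex 3.2 4.9 4.9
   vertex 4.7 4.7 0.6
   vertex 0.2 3.9 3.8
  endloop
 endfacet
 facet normal -0.417 0.826 -0.379
  outer loop
   vertex 0.9 2.6 0.2
   vertex 0.2 3.9 3.8
   vertex 4.7 4.7 0.6
  endloop
 endfacet
 facet normal 0.977 -0.191 -0.096
  outer loop
   vertex 4.4 1.7 3.5
   vertex 3.9 0.7 0.4
   vertex 4.7 4.7 0.6
  endloop
 endfacet
 facet normal 0.926 0.210 0.313
  outer loop
   vertex 4.4 1.7 3.5
   vertex 4.7 4.7 0.6
   vertex 3.2 4.9 4.9
  endloop
 endfacet
 facet normal -0.984 -0.073 -0.165
  outer loop
   vertex 0.9 0.8 1.0
   vertex 0.2 3.9 3.8
   vertex 0.9 2.6 0.2
  endloop
 endfacet
 facet normal 0.029 -0.953 0.303
  outer loop
   vertex 0.9 0.8 1.0
   vertex 3.9 0.7 0.4
   vertex 4.4 1.7 3.5
  endloop
 endfacet
 facet normal 0.625 -0.086 -0.776
  outer loop
   vertex 3.5 1.4 0.0
   vertex 4.7 4.7 0.6
   vertex 3.9 0.7 0.4
  endloop
 endfacet
 facet normal 0.006 0.177 -0.984
  outer loop
   vertex 3.5 1.4 0.0
   vertex 0.9 2.6 0.2
   vertex 4.7 4.7 0.6
  endloop
 endfacet
 facet normal -0.394 0.192 0.899
  outer loop
   vertex 0.3 2.7 4.1
   vertex 3.2 4.9 4.9
   vertex 0.2 3.9 3.8
  endloop
 endfacet
 facet normal 0.040 -0.388 0.921
  outer loop
   vertex 0.3 2.7 4.1
   vertex 4.4 1.7 3.5
   vertex 3.2 4.9 4.9
  endloop
 endfacet
 facet normal -0.986 -0.113 -0.122
  outer loop
   vertex 0.3 2.7 4.1
   vertex 0.2 3.9 3.8
   vertex 0.9 0.8 1.0
  endloop
 endfacet
 facet normal -0.136 -0.856 0.498
  outer loop
   vertex 0.3 2.7 4.1
   vertex 0.9 0.8 1.0
   vertex 4.4 1.7 3.5
  endloop
 endfacet
 facet normal -0.791 -0.248 -0.559
  outer loop
   vertex 1.3 1.1 0.3
   vertex 0.9 0.8 1.0
   vertex 0.9 2.6 0.2
  endloop
 endfacet
 facet normal -0.121 -0.098 -0.988
  outer loop
   vertex 1.3 1.1 0.3
   vertex 0.9 2.6 0.2
   vertex 3.5 1.4 0.0
  endloop
 endfacet
 facet normal -0.119 -0.886 -0.448
  outer loop
   vertex 1.3 1.1 0.3
   vertex 3.9 0.7 0.4
   vertex 0.9 0.8 1.0
  endloop
 endfacet
 facet normal -0.046 -0.515 -0.856
  outer loop
   vertex 1.3 1.1 0.3
   vertex 3.5 1.4 0.0
   vertex 3.9 0.7 0.4
  endloop
 endfacet
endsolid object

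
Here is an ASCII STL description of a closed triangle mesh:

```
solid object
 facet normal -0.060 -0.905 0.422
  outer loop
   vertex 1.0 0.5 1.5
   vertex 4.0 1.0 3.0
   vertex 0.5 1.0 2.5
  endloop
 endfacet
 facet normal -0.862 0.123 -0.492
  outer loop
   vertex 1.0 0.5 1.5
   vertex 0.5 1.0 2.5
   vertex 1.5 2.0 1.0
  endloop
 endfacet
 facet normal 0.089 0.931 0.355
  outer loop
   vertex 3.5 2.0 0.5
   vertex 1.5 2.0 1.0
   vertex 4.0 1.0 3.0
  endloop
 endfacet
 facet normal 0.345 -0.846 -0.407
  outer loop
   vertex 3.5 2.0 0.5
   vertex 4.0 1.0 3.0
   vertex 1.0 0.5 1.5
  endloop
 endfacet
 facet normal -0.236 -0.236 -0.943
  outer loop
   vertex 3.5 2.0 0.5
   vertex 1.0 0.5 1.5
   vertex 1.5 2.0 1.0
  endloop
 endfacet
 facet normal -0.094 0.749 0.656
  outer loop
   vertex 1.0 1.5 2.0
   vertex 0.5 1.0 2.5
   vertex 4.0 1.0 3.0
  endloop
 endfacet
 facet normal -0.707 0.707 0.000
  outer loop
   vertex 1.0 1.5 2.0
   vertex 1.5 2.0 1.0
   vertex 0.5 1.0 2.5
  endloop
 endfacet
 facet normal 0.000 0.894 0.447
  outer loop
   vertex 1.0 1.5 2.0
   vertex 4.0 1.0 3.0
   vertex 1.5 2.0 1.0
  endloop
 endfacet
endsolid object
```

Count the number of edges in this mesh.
12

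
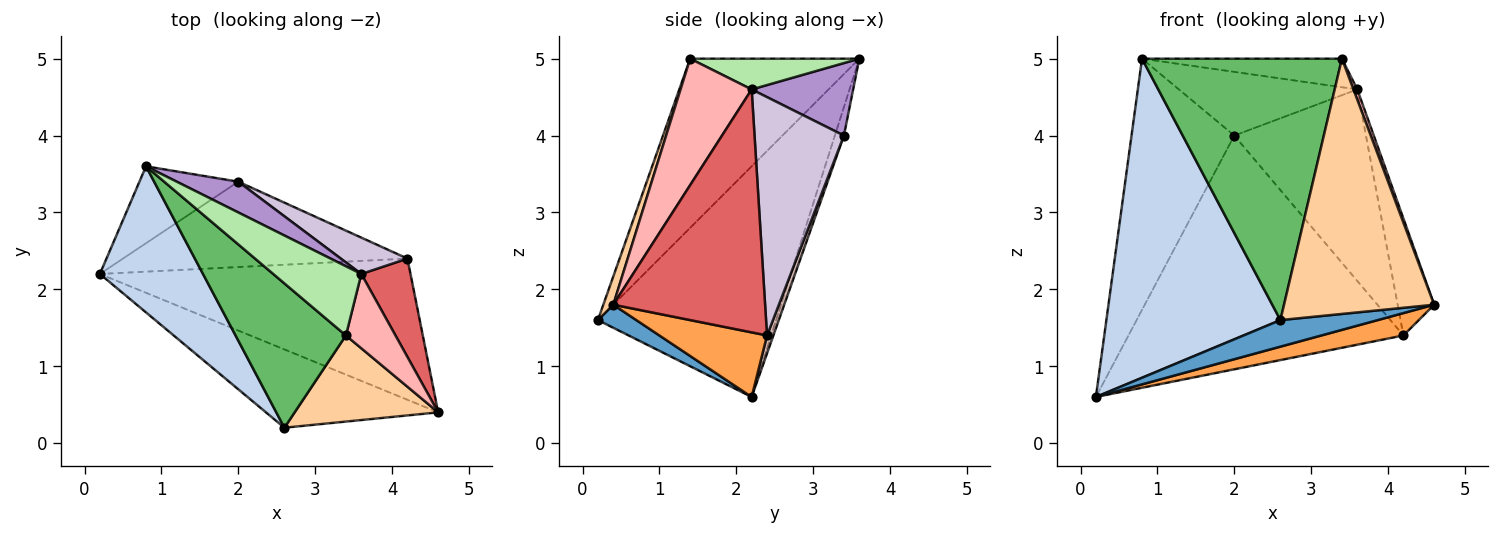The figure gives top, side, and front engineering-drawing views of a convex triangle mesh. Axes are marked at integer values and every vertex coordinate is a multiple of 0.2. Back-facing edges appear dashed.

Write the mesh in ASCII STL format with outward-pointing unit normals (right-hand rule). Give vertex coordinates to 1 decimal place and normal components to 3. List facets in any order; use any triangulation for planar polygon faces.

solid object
 facet normal 0.126 -0.319 -0.939
  outer loop
   vertex 2.6 0.2 1.6
   vertex 0.2 2.2 0.6
   vertex 4.6 0.4 1.8
  endloop
 endfacet
 facet normal -0.681 -0.665 0.305
  outer loop
   vertex 2.6 0.2 1.6
   vertex 0.8 3.6 5.0
   vertex 0.2 2.2 0.6
  endloop
 endfacet
 facet normal 0.201 -0.153 -0.967
  outer loop
   vertex 4.2 2.4 1.4
   vertex 4.6 0.4 1.8
   vertex 0.2 2.2 0.6
  endloop
 endfacet
 facet normal 0.063 -0.946 0.319
  outer loop
   vertex 3.4 1.4 5.0
   vertex 2.6 0.2 1.6
   vertex 4.6 0.4 1.8
  endloop
 endfacet
 facet normal -0.595 -0.703 0.388
  outer loop
   vertex 3.4 1.4 5.0
   vertex 0.8 3.6 5.0
   vertex 2.6 0.2 1.6
  endloop
 endfacet
 facet normal 0.307 0.363 0.880
  outer loop
   vertex 3.6 2.2 4.6
   vertex 0.8 3.6 5.0
   vertex 3.4 1.4 5.0
  endloop
 endfacet
 facet normal 0.954 0.229 0.193
  outer loop
   vertex 3.6 2.2 4.6
   vertex 4.6 0.4 1.8
   vertex 4.2 2.4 1.4
  endloop
 endfacet
 facet normal 0.930 -0.050 0.364
  outer loop
   vertex 3.6 2.2 4.6
   vertex 3.4 1.4 5.0
   vertex 4.6 0.4 1.8
  endloop
 endfacet
 facet normal 0.456 0.801 0.387
  outer loop
   vertex 2.0 3.4 4.0
   vertex 0.8 3.6 5.0
   vertex 3.6 2.2 4.6
  endloop
 endfacet
 facet normal 0.555 0.817 0.155
  outer loop
   vertex 2.0 3.4 4.0
   vertex 3.6 2.2 4.6
   vertex 4.2 2.4 1.4
  endloop
 endfacet
 facet normal -0.084 0.953 -0.292
  outer loop
   vertex 2.0 3.4 4.0
   vertex 0.2 2.2 0.6
   vertex 0.8 3.6 5.0
  endloop
 endfacet
 facet normal 0.022 0.939 -0.343
  outer loop
   vertex 2.0 3.4 4.0
   vertex 4.2 2.4 1.4
   vertex 0.2 2.2 0.6
  endloop
 endfacet
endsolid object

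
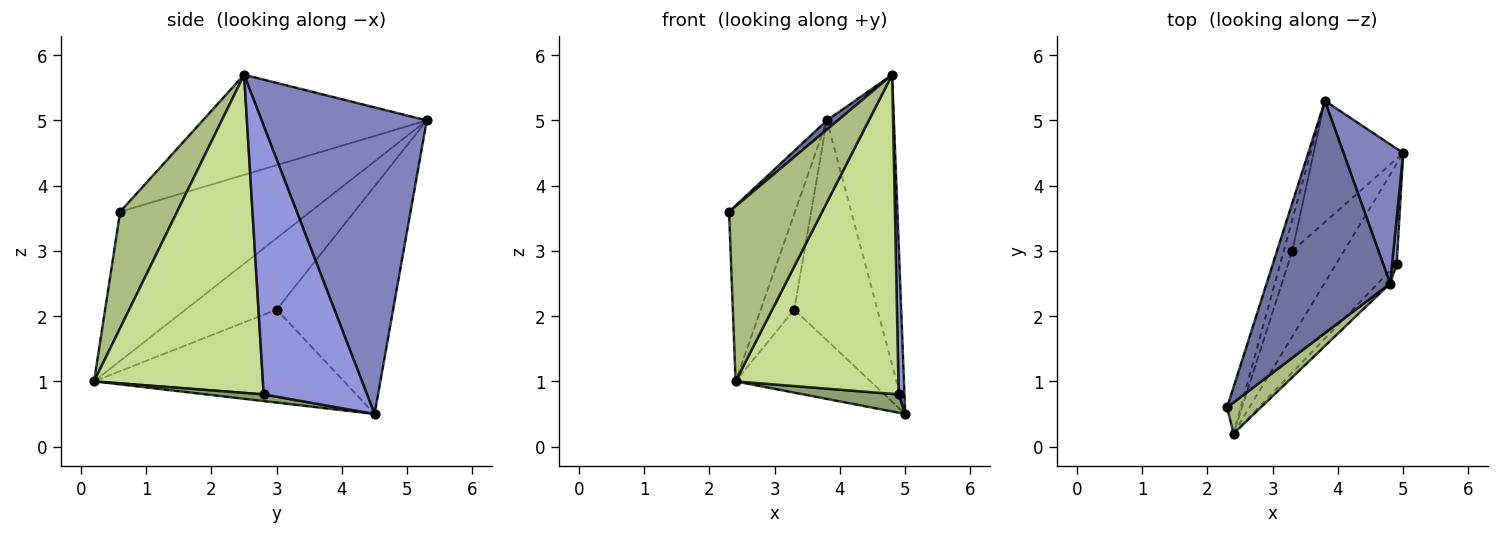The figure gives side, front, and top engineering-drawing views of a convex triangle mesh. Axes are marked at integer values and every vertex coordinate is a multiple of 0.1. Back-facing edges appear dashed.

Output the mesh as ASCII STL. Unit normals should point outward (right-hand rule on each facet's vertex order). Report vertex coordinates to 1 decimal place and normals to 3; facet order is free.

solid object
 facet normal -0.629 -0.031 0.777
  outer loop
   vertex 4.8 2.5 5.7
   vertex 3.8 5.3 5.0
   vertex 2.3 0.6 3.6
  endloop
 endfacet
 facet normal 0.912 0.370 0.177
  outer loop
   vertex 4.8 2.5 5.7
   vertex 5.0 4.5 0.5
   vertex 3.8 5.3 5.0
  endloop
 endfacet
 facet normal 0.998 -0.056 0.017
  outer loop
   vertex 4.9 2.8 0.8
   vertex 5.0 4.5 0.5
   vertex 4.8 2.5 5.7
  endloop
 endfacet
 facet normal -0.941 0.326 -0.086
  outer loop
   vertex 2.4 0.2 1.0
   vertex 2.3 0.6 3.6
   vertex 3.8 5.3 5.0
  endloop
 endfacet
 facet normal 0.108 -0.179 -0.978
  outer loop
   vertex 2.4 0.2 1.0
   vertex 5.0 4.5 0.5
   vertex 4.9 2.8 0.8
  endloop
 endfacet
 facet normal 0.516 -0.844 0.150
  outer loop
   vertex 2.4 0.2 1.0
   vertex 4.8 2.5 5.7
   vertex 2.3 0.6 3.6
  endloop
 endfacet
 facet normal 0.719 -0.694 -0.028
  outer loop
   vertex 2.4 0.2 1.0
   vertex 4.9 2.8 0.8
   vertex 4.8 2.5 5.7
  endloop
 endfacet
 facet normal -0.775 0.553 -0.305
  outer loop
   vertex 3.3 3.0 2.1
   vertex 3.8 5.3 5.0
   vertex 5.0 4.5 0.5
  endloop
 endfacet
 facet normal -0.790 0.427 -0.440
  outer loop
   vertex 3.3 3.0 2.1
   vertex 5.0 4.5 0.5
   vertex 2.4 0.2 1.0
  endloop
 endfacet
 facet normal -0.932 0.344 -0.112
  outer loop
   vertex 3.3 3.0 2.1
   vertex 2.4 0.2 1.0
   vertex 3.8 5.3 5.0
  endloop
 endfacet
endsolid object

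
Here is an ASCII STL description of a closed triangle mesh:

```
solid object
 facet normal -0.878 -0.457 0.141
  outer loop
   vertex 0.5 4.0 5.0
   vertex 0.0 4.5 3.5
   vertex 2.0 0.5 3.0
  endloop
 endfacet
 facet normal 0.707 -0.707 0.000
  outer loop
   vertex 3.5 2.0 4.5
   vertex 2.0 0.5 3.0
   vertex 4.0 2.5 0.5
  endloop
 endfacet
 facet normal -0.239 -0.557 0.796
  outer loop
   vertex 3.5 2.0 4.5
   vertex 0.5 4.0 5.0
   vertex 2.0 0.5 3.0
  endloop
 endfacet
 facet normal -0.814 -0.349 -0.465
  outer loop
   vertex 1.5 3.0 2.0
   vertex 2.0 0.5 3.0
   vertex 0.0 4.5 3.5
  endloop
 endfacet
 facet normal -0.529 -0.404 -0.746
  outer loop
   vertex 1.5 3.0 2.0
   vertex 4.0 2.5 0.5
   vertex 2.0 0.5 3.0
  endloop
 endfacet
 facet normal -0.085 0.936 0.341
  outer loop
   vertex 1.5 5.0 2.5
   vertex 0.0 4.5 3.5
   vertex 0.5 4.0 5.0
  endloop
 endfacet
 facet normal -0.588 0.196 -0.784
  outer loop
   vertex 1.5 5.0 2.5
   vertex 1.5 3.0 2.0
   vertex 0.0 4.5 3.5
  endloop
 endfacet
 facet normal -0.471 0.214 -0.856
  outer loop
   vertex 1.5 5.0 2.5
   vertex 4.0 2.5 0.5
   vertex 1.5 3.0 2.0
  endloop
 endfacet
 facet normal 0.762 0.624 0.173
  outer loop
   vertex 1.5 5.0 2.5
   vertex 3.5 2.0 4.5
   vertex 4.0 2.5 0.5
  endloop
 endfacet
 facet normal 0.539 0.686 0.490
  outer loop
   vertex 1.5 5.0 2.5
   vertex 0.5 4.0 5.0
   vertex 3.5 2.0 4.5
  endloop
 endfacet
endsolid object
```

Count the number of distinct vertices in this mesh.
7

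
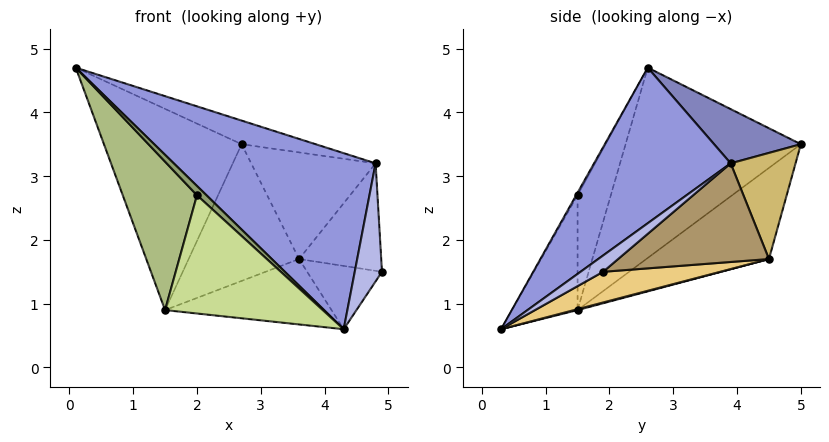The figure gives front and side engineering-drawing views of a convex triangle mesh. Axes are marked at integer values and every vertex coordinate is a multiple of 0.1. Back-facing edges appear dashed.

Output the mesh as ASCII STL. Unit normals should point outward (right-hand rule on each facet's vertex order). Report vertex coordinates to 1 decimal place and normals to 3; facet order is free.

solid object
 facet normal -0.712 0.559 -0.424
  outer loop
   vertex 1.5 1.5 0.9
   vertex 0.1 2.6 4.7
   vertex 2.7 5.0 3.5
  endloop
 endfacet
 facet normal 0.245 0.209 0.947
  outer loop
   vertex 4.8 3.9 3.2
   vertex 2.7 5.0 3.5
   vertex 0.1 2.6 4.7
  endloop
 endfacet
 facet normal 0.389 -0.574 0.720
  outer loop
   vertex 4.8 3.9 3.2
   vertex 0.1 2.6 4.7
   vertex 4.3 0.3 0.6
  endloop
 endfacet
 facet normal 0.464 -0.560 0.686
  outer loop
   vertex 4.8 3.9 3.2
   vertex 4.3 0.3 0.6
   vertex 4.9 1.9 1.5
  endloop
 endfacet
 facet normal -0.135 -0.917 0.376
  outer loop
   vertex 2.0 1.5 2.7
   vertex 4.3 0.3 0.6
   vertex 0.1 2.6 4.7
  endloop
 endfacet
 facet normal -0.406 -0.907 0.113
  outer loop
   vertex 2.0 1.5 2.7
   vertex 0.1 2.6 4.7
   vertex 1.5 1.5 0.9
  endloop
 endfacet
 facet normal -0.382 -0.918 0.106
  outer loop
   vertex 2.0 1.5 2.7
   vertex 1.5 1.5 0.9
   vertex 4.3 0.3 0.6
  endloop
 endfacet
 facet normal -0.649 0.584 -0.487
  outer loop
   vertex 3.6 4.5 1.7
   vertex 1.5 1.5 0.9
   vertex 2.7 5.0 3.5
  endloop
 endfacet
 facet normal 0.782 0.426 -0.455
  outer loop
   vertex 3.6 4.5 1.7
   vertex 4.8 3.9 3.2
   vertex 4.9 1.9 1.5
  endloop
 endfacet
 facet normal 0.462 0.887 -0.015
  outer loop
   vertex 3.6 4.5 1.7
   vertex 2.7 5.0 3.5
   vertex 4.8 3.9 3.2
  endloop
 endfacet
 facet normal 0.463 0.296 -0.835
  outer loop
   vertex 3.6 4.5 1.7
   vertex 4.9 1.9 1.5
   vertex 4.3 0.3 0.6
  endloop
 endfacet
 facet normal 0.005 0.254 -0.967
  outer loop
   vertex 3.6 4.5 1.7
   vertex 4.3 0.3 0.6
   vertex 1.5 1.5 0.9
  endloop
 endfacet
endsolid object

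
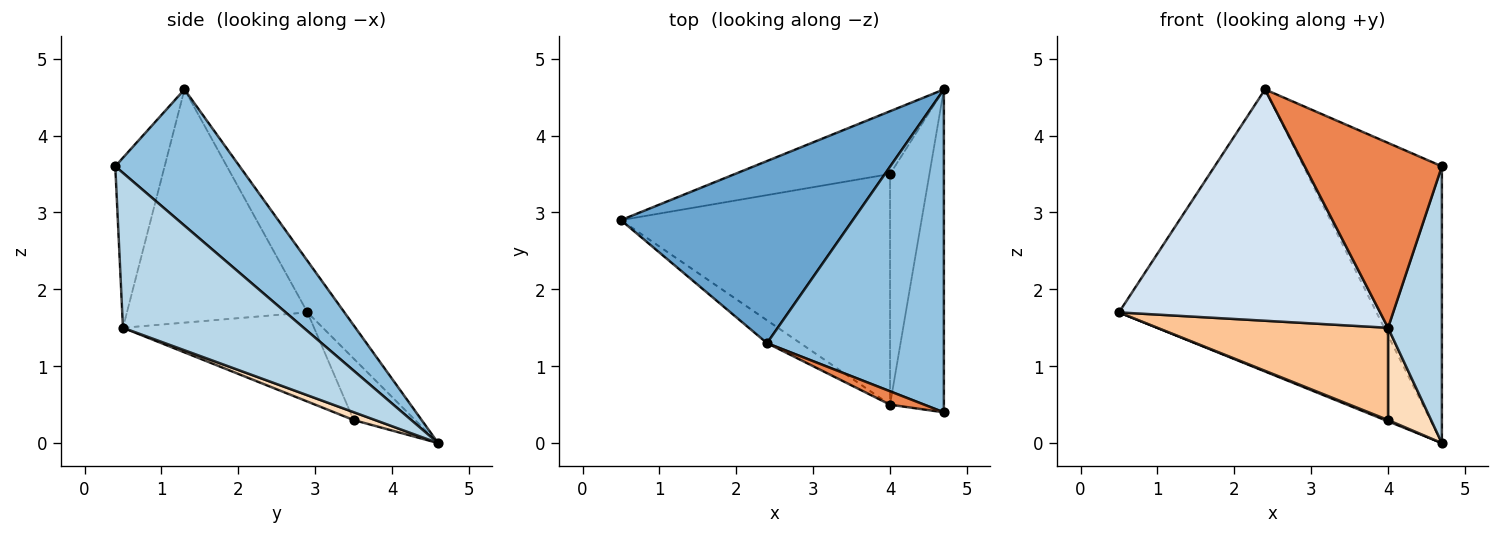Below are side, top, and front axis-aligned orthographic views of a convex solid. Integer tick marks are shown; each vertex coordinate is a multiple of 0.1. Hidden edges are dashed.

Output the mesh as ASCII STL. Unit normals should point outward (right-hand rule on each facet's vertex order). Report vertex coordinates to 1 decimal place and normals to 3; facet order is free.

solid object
 facet normal -0.120 0.834 0.539
  outer loop
   vertex 2.4 1.3 4.6
   vertex 4.7 4.6 0.0
   vertex 0.5 2.9 1.7
  endloop
 endfacet
 facet normal 0.505 0.562 0.655
  outer loop
   vertex 2.4 1.3 4.6
   vertex 4.7 0.4 3.6
   vertex 4.7 4.6 0.0
  endloop
 endfacet
 facet normal 0.909 -0.271 -0.316
  outer loop
   vertex 4.0 0.5 1.5
   vertex 4.7 4.6 0.0
   vertex 4.7 0.4 3.6
  endloop
 endfacet
 facet normal -0.567 -0.820 -0.081
  outer loop
   vertex 4.0 0.5 1.5
   vertex 2.4 1.3 4.6
   vertex 0.5 2.9 1.7
  endloop
 endfacet
 facet normal -0.338 -0.939 0.068
  outer loop
   vertex 4.0 0.5 1.5
   vertex 4.7 0.4 3.6
   vertex 2.4 1.3 4.6
  endloop
 endfacet
 facet normal -0.369 -0.019 -0.929
  outer loop
   vertex 4.0 3.5 0.3
   vertex 0.5 2.9 1.7
   vertex 4.7 4.6 0.0
  endloop
 endfacet
 facet normal -0.294 -0.355 -0.887
  outer loop
   vertex 4.0 3.5 0.3
   vertex 4.0 0.5 1.5
   vertex 0.5 2.9 1.7
  endloop
 endfacet
 facet normal 0.183 -0.365 -0.913
  outer loop
   vertex 4.0 3.5 0.3
   vertex 4.7 4.6 0.0
   vertex 4.0 0.5 1.5
  endloop
 endfacet
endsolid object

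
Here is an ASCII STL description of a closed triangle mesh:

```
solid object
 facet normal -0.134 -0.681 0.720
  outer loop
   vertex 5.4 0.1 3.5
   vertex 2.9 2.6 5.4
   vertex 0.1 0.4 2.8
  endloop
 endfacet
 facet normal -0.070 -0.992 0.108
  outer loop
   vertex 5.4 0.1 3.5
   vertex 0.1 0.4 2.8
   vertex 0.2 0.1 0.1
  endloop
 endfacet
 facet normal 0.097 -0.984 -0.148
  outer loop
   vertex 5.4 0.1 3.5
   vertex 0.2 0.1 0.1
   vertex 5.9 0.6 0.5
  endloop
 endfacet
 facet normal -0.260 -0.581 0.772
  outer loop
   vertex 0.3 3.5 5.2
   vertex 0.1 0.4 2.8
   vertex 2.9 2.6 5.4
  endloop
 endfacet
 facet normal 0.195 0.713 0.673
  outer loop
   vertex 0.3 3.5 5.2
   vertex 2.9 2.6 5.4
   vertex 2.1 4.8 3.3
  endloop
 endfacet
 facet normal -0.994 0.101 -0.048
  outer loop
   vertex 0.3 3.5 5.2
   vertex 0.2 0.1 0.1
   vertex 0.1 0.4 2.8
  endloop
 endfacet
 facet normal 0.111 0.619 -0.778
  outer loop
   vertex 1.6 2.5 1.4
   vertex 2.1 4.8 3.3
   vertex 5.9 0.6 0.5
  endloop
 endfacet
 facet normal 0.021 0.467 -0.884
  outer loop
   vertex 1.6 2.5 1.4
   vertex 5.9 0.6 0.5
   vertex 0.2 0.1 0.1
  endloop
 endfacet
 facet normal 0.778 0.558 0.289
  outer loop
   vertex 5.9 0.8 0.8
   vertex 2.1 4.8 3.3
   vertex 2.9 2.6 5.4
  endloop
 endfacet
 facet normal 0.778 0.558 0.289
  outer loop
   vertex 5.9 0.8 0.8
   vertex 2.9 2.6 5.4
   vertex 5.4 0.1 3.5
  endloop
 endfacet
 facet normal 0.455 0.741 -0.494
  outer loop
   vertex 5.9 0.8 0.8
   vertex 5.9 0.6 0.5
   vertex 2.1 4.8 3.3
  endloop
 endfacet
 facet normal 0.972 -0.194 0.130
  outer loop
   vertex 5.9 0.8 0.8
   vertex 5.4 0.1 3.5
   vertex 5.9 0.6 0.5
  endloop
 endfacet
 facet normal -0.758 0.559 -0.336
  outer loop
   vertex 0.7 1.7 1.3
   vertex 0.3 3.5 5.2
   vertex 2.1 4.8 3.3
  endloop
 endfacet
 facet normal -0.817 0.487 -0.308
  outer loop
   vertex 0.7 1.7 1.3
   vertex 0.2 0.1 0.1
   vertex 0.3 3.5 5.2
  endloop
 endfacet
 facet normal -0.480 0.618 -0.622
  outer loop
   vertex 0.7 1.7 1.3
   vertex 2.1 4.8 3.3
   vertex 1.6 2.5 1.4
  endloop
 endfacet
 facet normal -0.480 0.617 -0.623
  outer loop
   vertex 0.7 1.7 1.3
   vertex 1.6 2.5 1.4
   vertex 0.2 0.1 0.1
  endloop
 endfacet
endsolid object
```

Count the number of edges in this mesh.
24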